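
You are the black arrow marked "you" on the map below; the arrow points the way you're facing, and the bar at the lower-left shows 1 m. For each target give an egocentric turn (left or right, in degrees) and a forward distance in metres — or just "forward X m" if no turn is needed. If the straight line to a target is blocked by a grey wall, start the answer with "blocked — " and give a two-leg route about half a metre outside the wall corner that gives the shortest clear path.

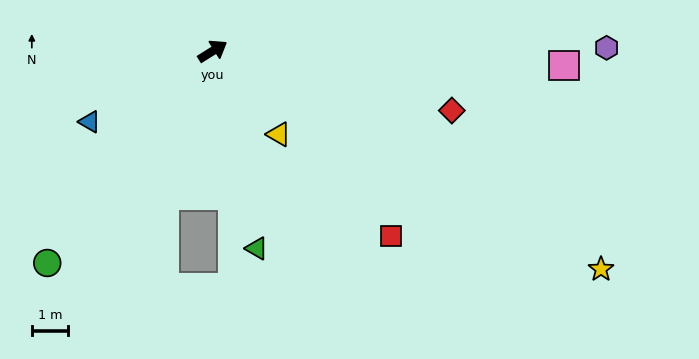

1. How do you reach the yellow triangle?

turn right 84°, forward 3.0 m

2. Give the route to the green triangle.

turn right 109°, forward 5.6 m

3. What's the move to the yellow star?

turn right 61°, forward 12.4 m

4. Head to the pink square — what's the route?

turn right 34°, forward 9.8 m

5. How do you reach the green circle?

turn right 160°, forward 7.5 m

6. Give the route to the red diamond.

turn right 46°, forward 6.9 m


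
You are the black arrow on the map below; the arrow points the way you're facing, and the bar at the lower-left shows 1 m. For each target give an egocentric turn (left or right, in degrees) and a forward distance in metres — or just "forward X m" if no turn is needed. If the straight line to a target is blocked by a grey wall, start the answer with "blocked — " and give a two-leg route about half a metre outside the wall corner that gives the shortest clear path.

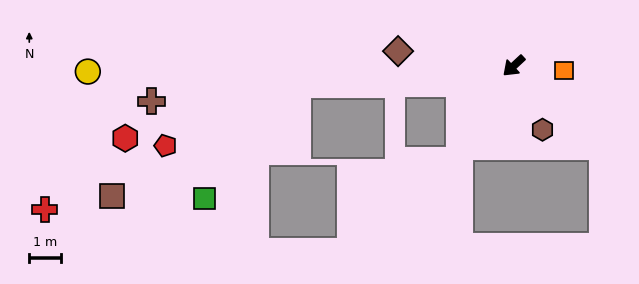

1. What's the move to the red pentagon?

blocked — turn right 38°, forward 6.8 m, then turn left 20°, forward 4.5 m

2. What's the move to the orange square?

turn left 132°, forward 1.6 m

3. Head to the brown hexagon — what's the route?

turn left 71°, forward 2.2 m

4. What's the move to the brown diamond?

turn right 50°, forward 3.6 m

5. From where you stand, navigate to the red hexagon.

blocked — turn right 38°, forward 6.8 m, then turn left 12°, forward 5.6 m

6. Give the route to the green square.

blocked — turn right 38°, forward 6.8 m, then turn left 46°, forward 4.6 m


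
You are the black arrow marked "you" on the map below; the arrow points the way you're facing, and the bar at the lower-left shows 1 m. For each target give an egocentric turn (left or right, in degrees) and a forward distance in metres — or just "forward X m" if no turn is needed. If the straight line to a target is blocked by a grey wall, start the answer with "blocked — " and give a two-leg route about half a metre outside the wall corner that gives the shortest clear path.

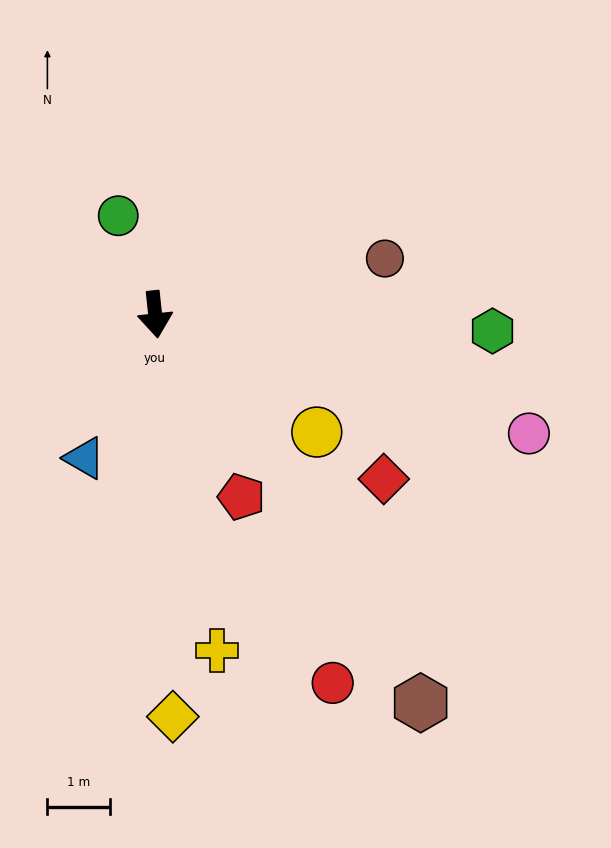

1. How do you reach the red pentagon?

turn left 19°, forward 3.2 m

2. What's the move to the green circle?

turn right 166°, forward 1.7 m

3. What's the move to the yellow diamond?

turn right 4°, forward 6.4 m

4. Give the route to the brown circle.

turn left 98°, forward 3.8 m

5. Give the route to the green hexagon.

turn left 81°, forward 5.4 m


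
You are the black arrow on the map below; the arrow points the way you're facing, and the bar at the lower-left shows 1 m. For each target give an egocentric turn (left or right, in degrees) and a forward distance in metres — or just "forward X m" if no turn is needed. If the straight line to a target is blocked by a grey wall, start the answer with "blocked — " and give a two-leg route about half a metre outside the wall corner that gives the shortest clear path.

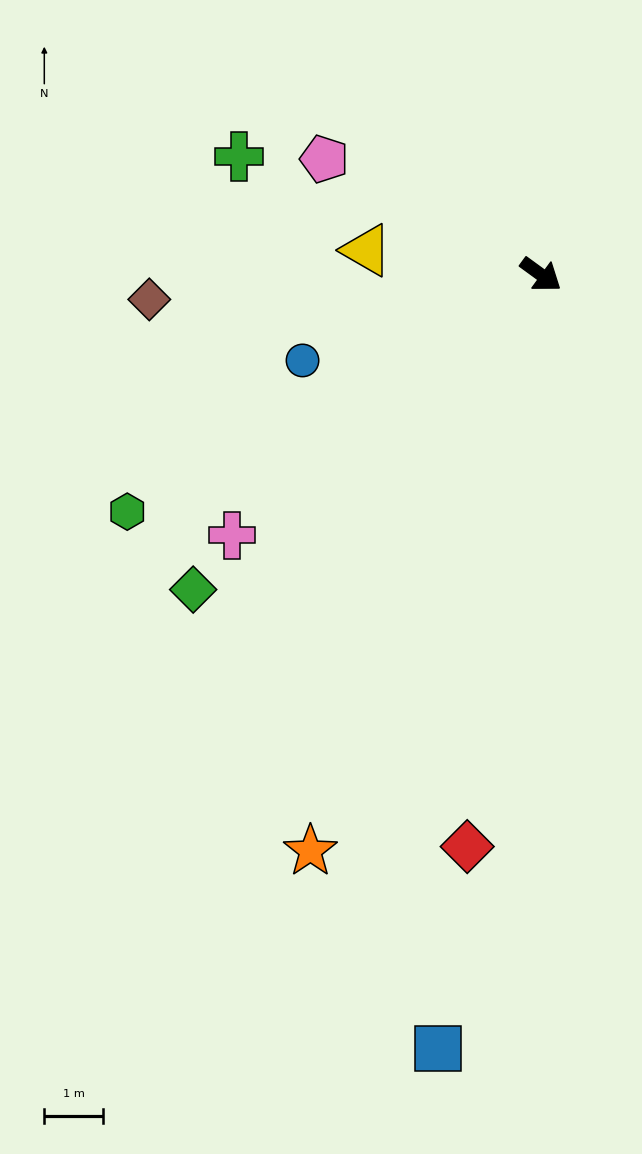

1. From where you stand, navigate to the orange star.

turn right 76°, forward 10.6 m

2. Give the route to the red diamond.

turn right 61°, forward 9.8 m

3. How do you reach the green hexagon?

turn right 114°, forward 8.1 m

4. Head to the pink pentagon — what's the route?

turn right 172°, forward 4.2 m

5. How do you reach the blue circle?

turn right 124°, forward 4.3 m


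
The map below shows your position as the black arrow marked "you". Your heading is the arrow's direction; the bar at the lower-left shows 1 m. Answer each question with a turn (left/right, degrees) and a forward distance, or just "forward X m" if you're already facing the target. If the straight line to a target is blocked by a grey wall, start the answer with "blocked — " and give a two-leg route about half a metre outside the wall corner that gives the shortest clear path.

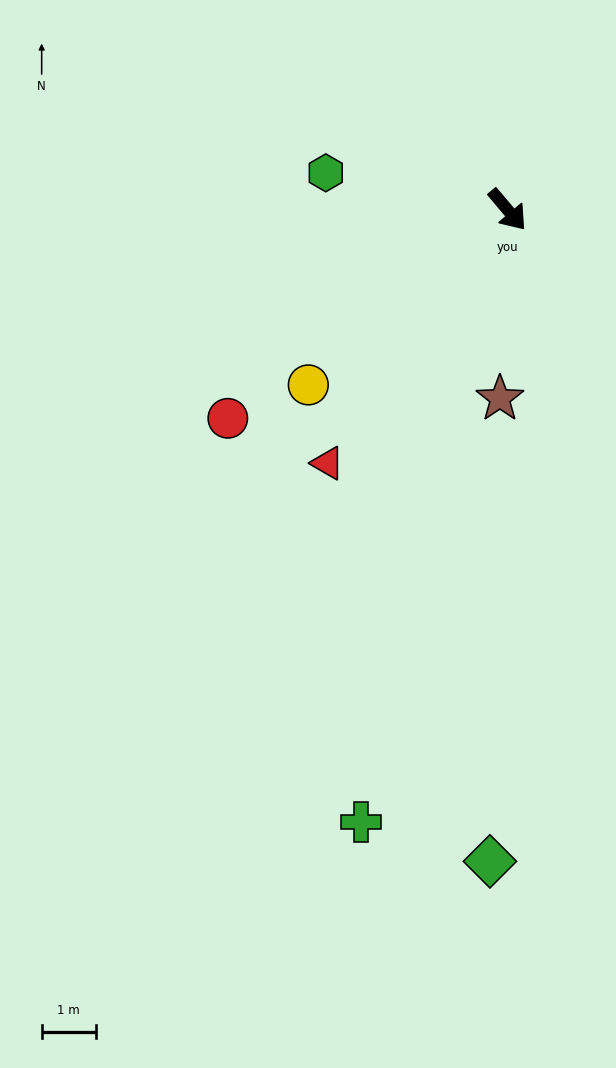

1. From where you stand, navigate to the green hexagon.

turn right 142°, forward 3.4 m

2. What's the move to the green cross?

turn right 54°, forward 11.7 m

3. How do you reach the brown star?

turn right 43°, forward 3.5 m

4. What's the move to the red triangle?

turn right 76°, forward 5.8 m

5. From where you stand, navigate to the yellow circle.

turn right 89°, forward 4.9 m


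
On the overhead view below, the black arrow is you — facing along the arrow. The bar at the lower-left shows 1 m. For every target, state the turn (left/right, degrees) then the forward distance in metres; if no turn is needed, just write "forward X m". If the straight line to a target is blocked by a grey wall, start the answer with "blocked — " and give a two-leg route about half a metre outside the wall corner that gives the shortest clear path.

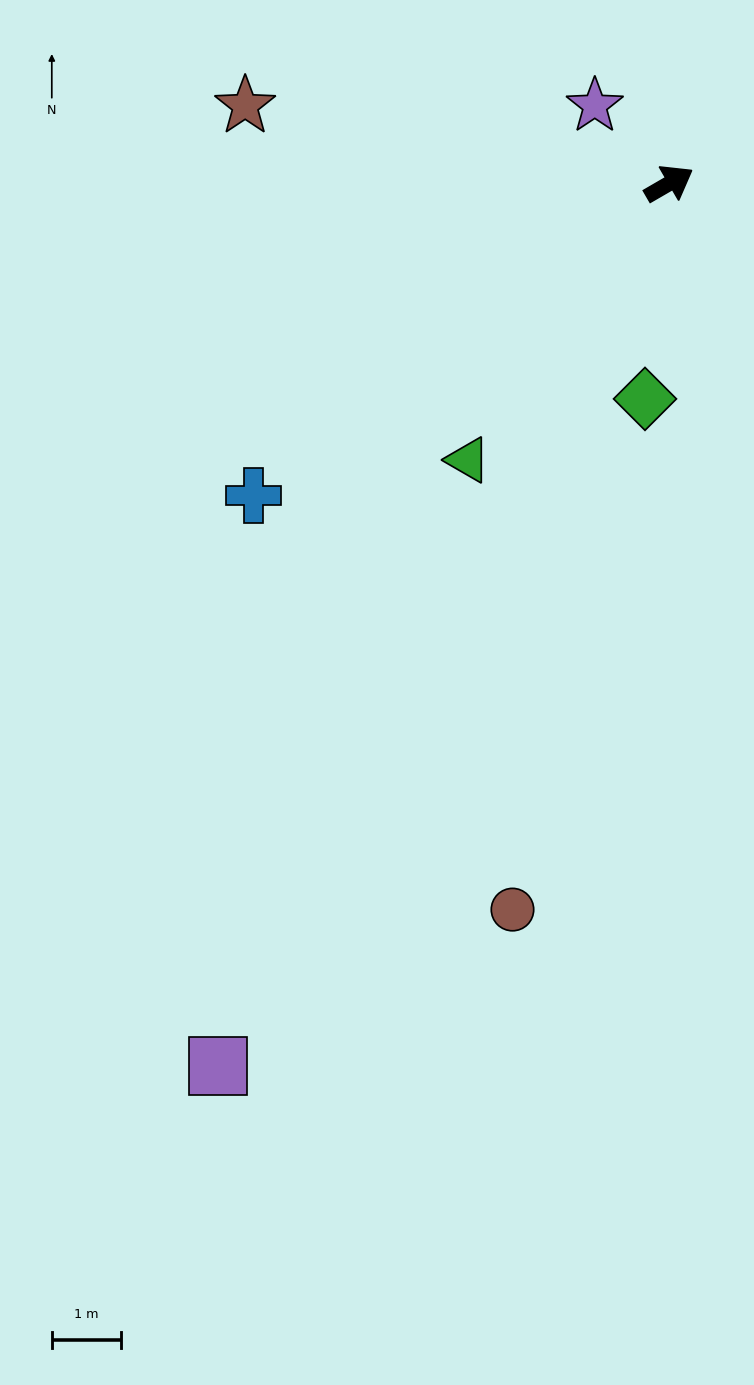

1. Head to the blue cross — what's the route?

turn right 173°, forward 7.5 m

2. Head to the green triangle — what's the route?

turn right 156°, forward 4.9 m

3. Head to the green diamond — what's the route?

turn right 127°, forward 3.1 m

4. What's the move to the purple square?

turn right 147°, forward 14.3 m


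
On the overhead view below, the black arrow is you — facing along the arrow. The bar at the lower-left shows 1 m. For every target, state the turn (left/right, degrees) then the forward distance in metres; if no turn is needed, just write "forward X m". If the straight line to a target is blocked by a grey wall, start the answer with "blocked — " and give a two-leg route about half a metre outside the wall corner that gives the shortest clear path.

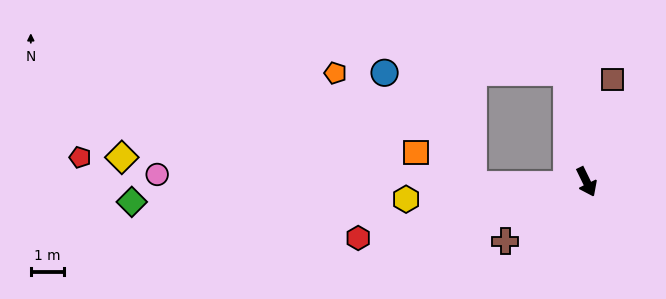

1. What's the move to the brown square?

turn left 140°, forward 3.2 m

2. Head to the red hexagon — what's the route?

turn right 102°, forward 7.1 m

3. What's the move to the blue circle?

blocked — turn left 164°, forward 3.4 m, then turn left 80°, forward 5.5 m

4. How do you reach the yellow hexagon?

turn right 110°, forward 5.5 m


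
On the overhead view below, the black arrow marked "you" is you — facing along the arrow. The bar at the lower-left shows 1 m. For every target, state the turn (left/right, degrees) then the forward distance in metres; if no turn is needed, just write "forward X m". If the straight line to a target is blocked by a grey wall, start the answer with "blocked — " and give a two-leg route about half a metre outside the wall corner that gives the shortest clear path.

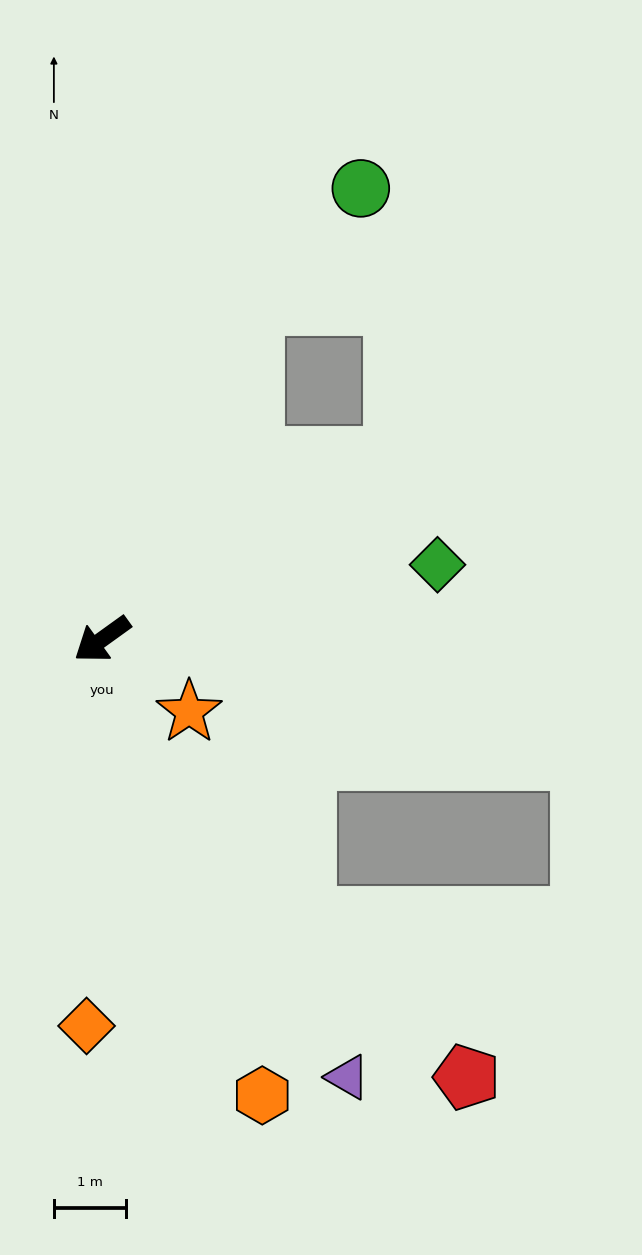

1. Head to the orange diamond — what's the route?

turn left 52°, forward 5.4 m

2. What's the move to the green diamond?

turn left 157°, forward 4.8 m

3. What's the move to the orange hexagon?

turn left 74°, forward 6.7 m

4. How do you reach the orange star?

turn left 104°, forward 1.6 m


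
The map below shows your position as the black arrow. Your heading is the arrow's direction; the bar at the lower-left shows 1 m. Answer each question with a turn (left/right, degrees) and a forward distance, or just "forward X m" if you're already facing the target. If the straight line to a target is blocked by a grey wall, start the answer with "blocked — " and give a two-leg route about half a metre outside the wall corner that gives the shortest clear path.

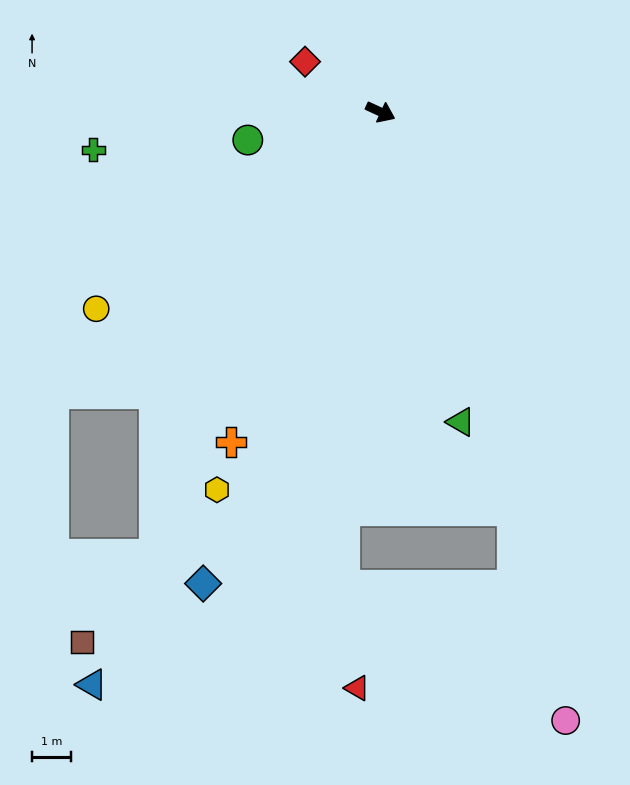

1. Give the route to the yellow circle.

turn right 121°, forward 9.0 m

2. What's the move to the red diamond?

turn left 171°, forward 2.3 m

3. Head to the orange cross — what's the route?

turn right 90°, forward 9.4 m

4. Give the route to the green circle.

turn right 143°, forward 3.5 m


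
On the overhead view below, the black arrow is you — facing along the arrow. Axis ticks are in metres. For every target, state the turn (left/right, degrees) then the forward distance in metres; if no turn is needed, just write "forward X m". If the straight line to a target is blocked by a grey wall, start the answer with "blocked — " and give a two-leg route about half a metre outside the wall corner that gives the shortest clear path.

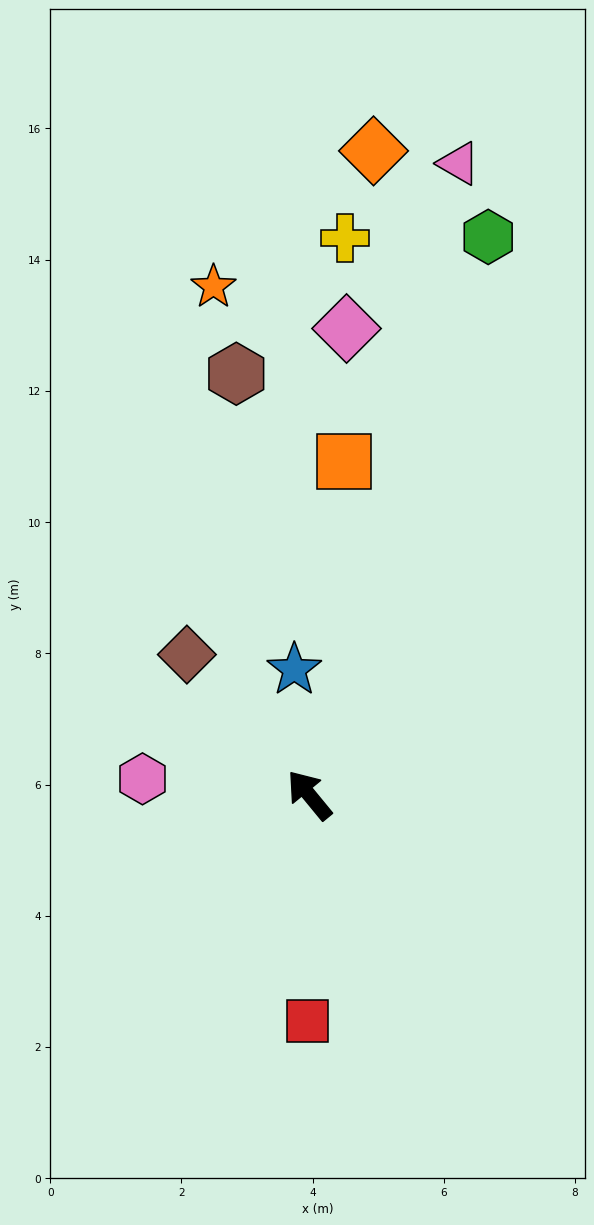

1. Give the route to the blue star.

turn right 33°, forward 1.9 m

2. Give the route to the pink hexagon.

turn left 45°, forward 2.6 m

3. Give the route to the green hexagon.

turn right 57°, forward 8.9 m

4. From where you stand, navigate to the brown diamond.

forward 2.8 m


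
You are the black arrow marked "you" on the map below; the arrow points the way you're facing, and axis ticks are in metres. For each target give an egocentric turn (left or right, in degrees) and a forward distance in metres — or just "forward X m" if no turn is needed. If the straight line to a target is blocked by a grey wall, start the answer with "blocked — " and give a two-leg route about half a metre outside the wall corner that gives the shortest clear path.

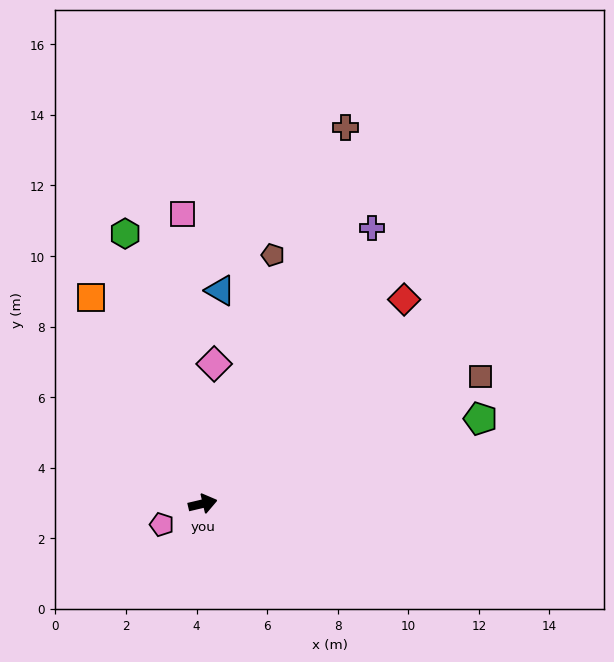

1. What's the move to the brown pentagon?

turn left 61°, forward 7.3 m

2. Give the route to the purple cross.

turn left 45°, forward 9.2 m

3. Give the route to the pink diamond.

turn left 72°, forward 4.0 m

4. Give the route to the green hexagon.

turn left 93°, forward 8.0 m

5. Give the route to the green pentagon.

turn left 4°, forward 8.2 m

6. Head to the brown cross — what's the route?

turn left 56°, forward 11.4 m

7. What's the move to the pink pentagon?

turn right 166°, forward 1.3 m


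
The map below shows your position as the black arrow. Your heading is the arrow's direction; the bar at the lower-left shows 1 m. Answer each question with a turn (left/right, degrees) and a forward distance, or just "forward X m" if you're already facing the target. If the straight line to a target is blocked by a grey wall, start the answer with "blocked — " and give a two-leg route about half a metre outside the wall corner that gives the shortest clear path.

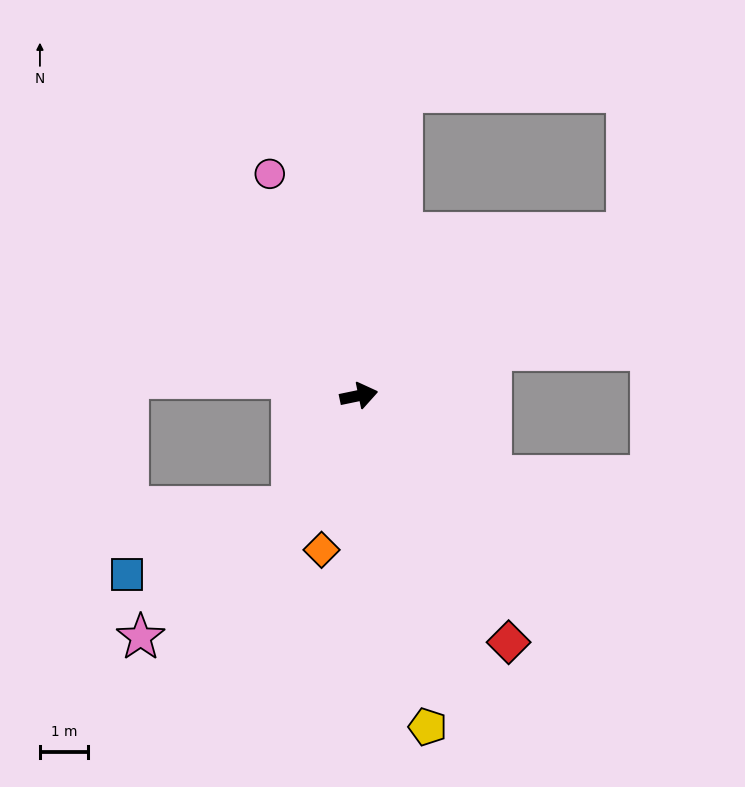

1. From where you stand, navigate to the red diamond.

turn right 70°, forward 6.0 m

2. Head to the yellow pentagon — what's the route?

turn right 90°, forward 7.0 m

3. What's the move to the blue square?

blocked — turn right 133°, forward 2.7 m, then turn right 37°, forward 3.7 m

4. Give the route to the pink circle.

turn left 100°, forward 4.9 m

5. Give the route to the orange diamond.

turn right 115°, forward 3.3 m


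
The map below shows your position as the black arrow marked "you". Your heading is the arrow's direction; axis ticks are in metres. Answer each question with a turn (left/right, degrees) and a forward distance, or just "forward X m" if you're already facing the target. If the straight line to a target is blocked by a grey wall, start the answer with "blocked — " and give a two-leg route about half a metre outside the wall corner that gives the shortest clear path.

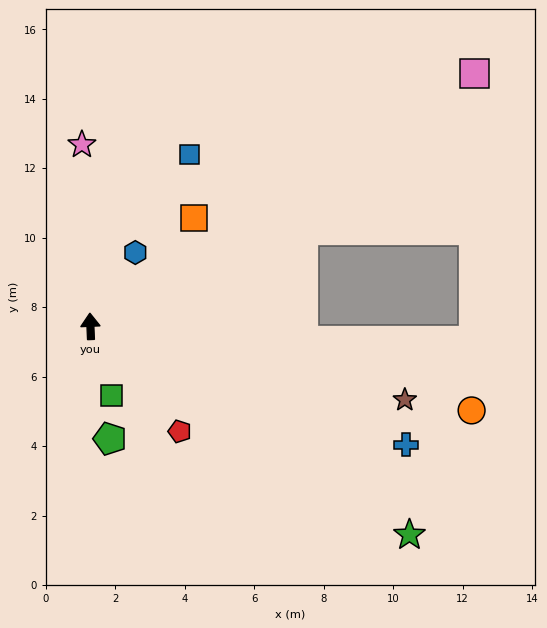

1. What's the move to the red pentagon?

turn right 142°, forward 4.0 m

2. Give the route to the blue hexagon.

turn right 34°, forward 2.5 m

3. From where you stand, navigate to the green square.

turn right 166°, forward 2.1 m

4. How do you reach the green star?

turn right 126°, forward 11.0 m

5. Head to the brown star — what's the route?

turn right 106°, forward 9.3 m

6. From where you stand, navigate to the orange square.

turn right 46°, forward 4.3 m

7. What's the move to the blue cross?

turn right 113°, forward 9.7 m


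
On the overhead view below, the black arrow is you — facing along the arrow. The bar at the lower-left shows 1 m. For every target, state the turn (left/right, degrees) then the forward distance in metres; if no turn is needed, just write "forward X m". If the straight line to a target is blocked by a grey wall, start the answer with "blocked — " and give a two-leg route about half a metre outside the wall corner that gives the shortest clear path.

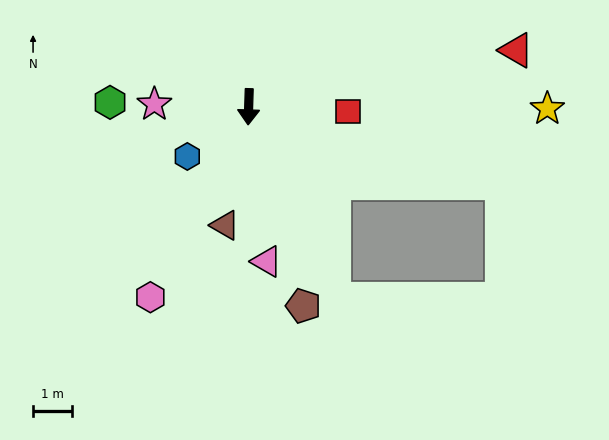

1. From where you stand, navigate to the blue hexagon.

turn right 49°, forward 2.0 m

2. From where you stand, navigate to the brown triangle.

turn right 9°, forward 3.1 m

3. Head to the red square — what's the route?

turn left 89°, forward 2.5 m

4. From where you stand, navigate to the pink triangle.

turn left 8°, forward 4.0 m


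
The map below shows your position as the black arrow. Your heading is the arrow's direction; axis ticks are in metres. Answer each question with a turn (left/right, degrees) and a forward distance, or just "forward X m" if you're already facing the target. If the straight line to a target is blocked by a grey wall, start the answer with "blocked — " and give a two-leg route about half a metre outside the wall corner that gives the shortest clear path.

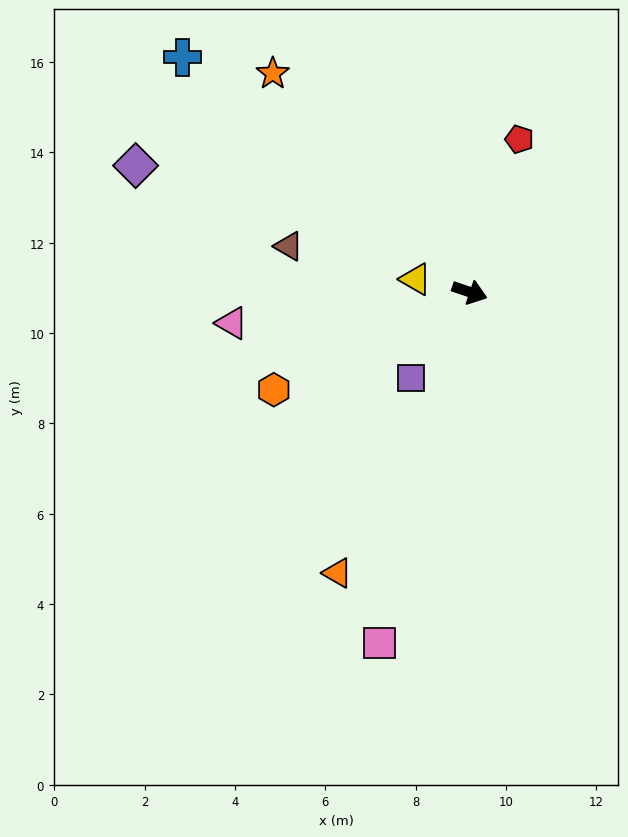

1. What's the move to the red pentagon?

turn left 91°, forward 3.6 m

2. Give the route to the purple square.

turn right 106°, forward 2.3 m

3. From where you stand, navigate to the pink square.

turn right 86°, forward 8.0 m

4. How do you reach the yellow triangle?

turn right 175°, forward 1.2 m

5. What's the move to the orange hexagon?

turn right 135°, forward 4.8 m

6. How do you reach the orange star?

turn left 151°, forward 6.5 m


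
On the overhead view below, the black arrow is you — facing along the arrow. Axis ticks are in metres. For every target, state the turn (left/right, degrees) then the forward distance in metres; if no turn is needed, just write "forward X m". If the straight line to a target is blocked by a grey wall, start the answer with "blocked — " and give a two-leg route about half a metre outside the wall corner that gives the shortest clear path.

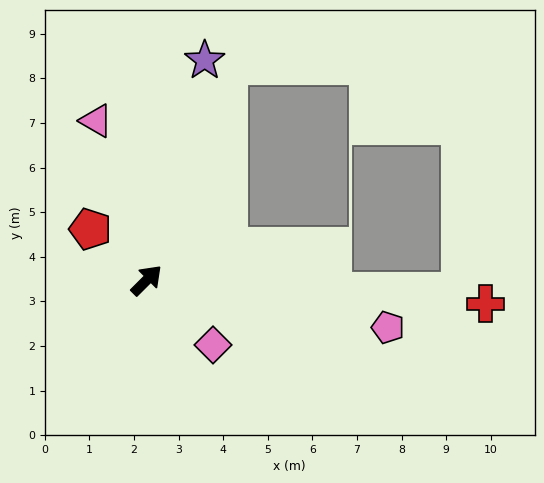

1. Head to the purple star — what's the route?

turn left 30°, forward 5.1 m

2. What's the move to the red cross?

turn right 49°, forward 7.6 m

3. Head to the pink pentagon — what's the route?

turn right 56°, forward 5.5 m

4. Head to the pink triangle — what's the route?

turn left 63°, forward 3.7 m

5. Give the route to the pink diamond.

turn right 89°, forward 2.1 m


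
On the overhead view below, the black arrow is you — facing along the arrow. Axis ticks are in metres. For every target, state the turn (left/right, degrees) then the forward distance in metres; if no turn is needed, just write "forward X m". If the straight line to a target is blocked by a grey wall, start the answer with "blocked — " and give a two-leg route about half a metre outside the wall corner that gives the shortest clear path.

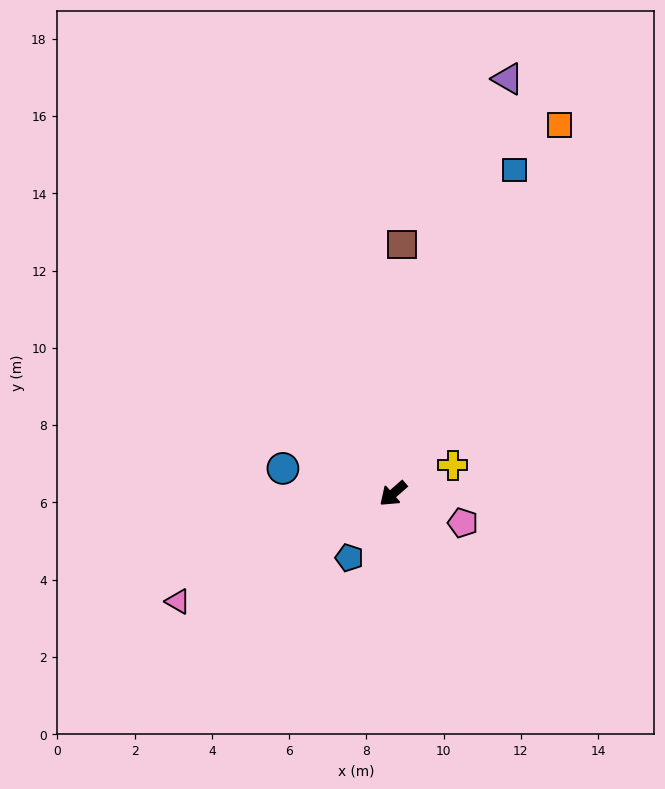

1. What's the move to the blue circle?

turn right 54°, forward 2.9 m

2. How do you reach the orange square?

turn right 156°, forward 10.5 m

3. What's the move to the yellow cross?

turn left 164°, forward 1.7 m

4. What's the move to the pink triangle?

turn right 15°, forward 6.2 m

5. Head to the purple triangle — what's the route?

turn right 147°, forward 11.1 m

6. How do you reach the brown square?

turn right 133°, forward 6.5 m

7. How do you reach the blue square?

turn right 152°, forward 8.9 m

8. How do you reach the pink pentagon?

turn left 116°, forward 2.0 m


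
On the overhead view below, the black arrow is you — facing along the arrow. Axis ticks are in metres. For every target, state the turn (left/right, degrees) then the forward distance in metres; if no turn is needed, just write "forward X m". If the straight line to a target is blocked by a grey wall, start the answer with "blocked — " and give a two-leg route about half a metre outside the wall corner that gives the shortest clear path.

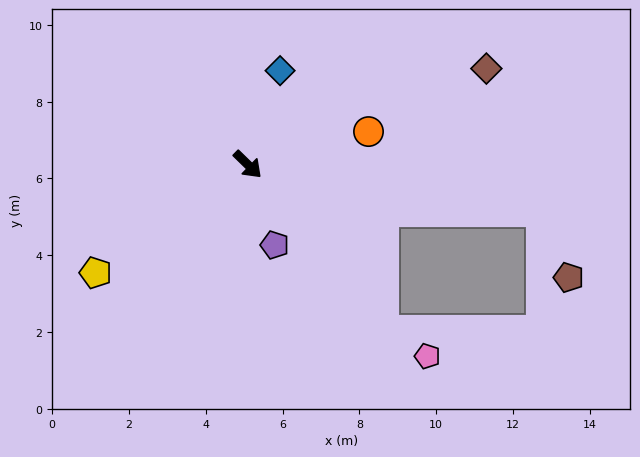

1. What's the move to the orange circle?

turn left 60°, forward 3.3 m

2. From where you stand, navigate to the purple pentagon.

turn right 27°, forward 2.2 m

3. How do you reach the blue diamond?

turn left 115°, forward 2.6 m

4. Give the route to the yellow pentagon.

turn right 100°, forward 4.9 m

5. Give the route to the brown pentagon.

blocked — turn left 35°, forward 7.8 m, then turn right 59°, forward 1.9 m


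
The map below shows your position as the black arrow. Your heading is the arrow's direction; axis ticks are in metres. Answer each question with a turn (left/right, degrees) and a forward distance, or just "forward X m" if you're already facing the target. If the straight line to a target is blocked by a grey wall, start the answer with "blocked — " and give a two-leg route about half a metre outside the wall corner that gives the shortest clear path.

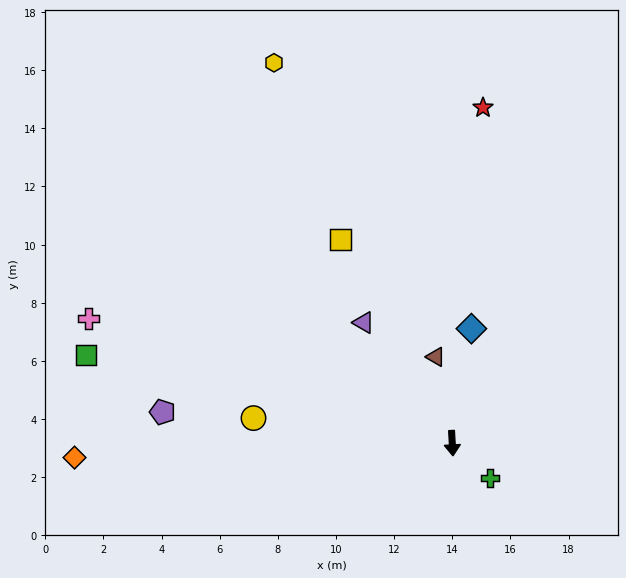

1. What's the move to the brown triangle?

turn right 172°, forward 3.0 m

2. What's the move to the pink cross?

turn right 112°, forward 13.2 m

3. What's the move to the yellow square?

turn right 154°, forward 8.0 m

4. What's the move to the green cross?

turn left 44°, forward 1.8 m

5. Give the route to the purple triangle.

turn right 147°, forward 5.1 m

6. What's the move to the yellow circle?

turn right 100°, forward 6.9 m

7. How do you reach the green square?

turn right 107°, forward 13.0 m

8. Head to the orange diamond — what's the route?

turn right 91°, forward 13.0 m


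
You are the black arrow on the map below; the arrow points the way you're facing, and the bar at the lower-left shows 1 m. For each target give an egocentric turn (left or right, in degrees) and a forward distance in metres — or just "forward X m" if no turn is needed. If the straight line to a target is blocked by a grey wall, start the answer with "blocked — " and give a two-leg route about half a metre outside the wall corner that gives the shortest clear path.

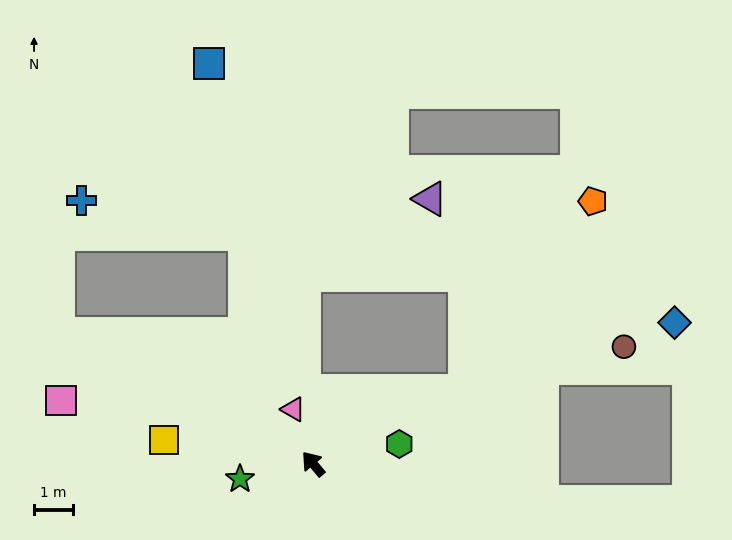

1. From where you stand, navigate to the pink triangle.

turn right 20°, forward 1.5 m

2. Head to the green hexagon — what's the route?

turn right 117°, forward 2.3 m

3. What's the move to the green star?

turn left 62°, forward 1.9 m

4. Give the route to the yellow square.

turn left 41°, forward 3.9 m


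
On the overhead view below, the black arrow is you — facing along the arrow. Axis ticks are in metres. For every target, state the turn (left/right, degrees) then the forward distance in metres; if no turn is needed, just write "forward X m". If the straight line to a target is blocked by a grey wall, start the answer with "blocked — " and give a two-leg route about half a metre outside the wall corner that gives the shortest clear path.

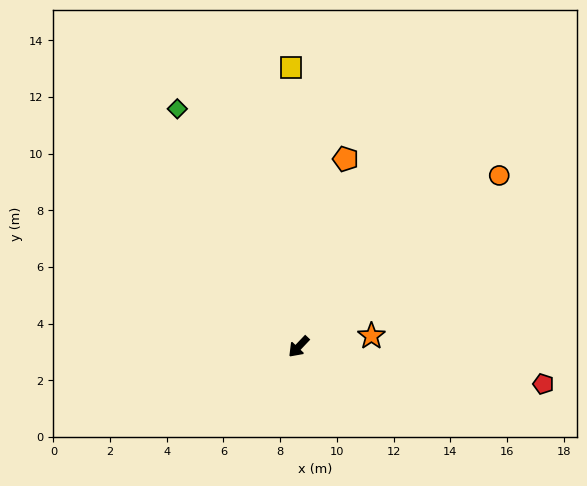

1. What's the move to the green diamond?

turn right 109°, forward 9.4 m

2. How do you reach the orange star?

turn left 142°, forward 2.6 m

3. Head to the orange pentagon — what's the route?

turn right 151°, forward 6.8 m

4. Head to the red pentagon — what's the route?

turn left 125°, forward 8.7 m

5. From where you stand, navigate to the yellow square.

turn right 135°, forward 9.9 m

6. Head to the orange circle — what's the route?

turn left 174°, forward 9.3 m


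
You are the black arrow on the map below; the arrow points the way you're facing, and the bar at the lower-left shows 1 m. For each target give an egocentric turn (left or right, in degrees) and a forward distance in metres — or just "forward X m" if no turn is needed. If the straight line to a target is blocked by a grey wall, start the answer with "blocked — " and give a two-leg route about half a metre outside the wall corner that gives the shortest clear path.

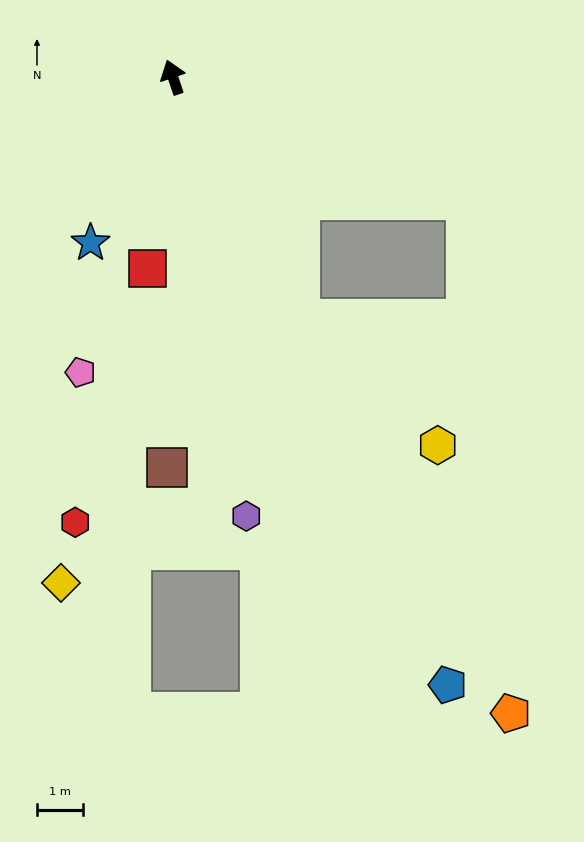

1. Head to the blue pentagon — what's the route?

turn right 174°, forward 14.4 m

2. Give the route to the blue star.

turn left 135°, forward 4.0 m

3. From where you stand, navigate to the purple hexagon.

turn left 171°, forward 9.6 m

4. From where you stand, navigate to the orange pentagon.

turn right 171°, forward 15.5 m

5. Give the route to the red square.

turn left 154°, forward 4.2 m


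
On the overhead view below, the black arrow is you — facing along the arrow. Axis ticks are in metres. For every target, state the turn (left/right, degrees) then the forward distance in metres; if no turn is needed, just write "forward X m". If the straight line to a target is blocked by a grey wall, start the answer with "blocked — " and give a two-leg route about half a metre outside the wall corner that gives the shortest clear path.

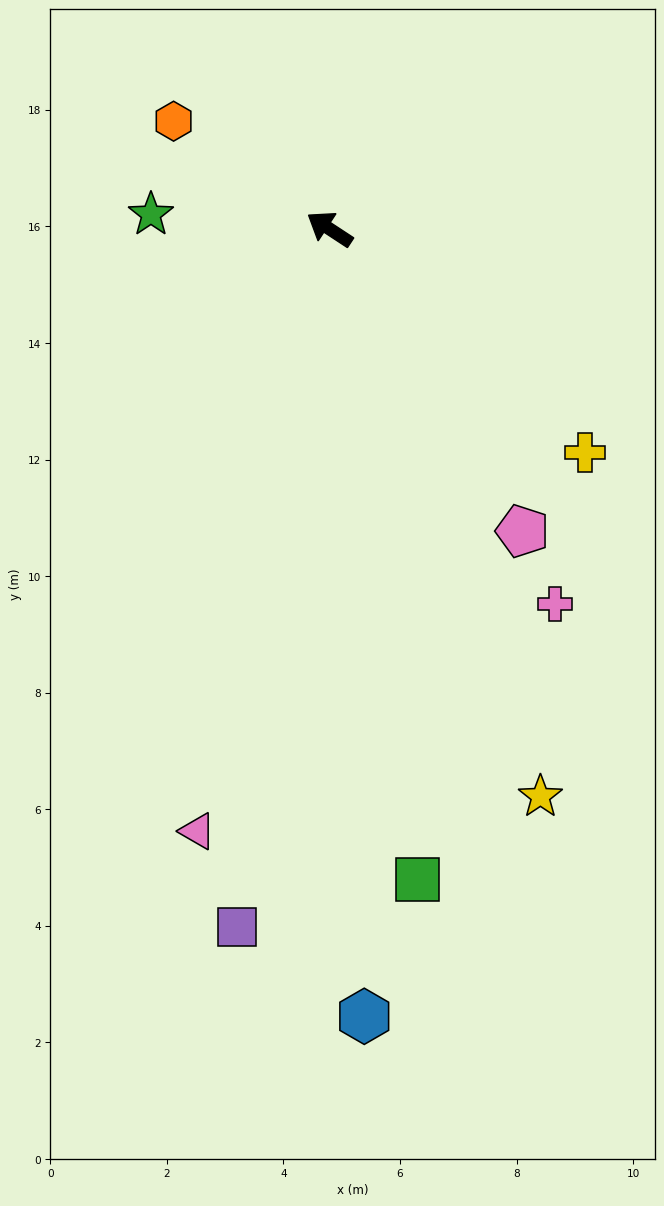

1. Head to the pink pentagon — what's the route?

turn left 156°, forward 6.1 m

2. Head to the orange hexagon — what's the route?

forward 3.3 m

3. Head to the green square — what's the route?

turn left 131°, forward 11.3 m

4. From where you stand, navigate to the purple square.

turn left 116°, forward 12.1 m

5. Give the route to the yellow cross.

turn left 172°, forward 5.8 m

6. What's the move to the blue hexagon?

turn left 126°, forward 13.5 m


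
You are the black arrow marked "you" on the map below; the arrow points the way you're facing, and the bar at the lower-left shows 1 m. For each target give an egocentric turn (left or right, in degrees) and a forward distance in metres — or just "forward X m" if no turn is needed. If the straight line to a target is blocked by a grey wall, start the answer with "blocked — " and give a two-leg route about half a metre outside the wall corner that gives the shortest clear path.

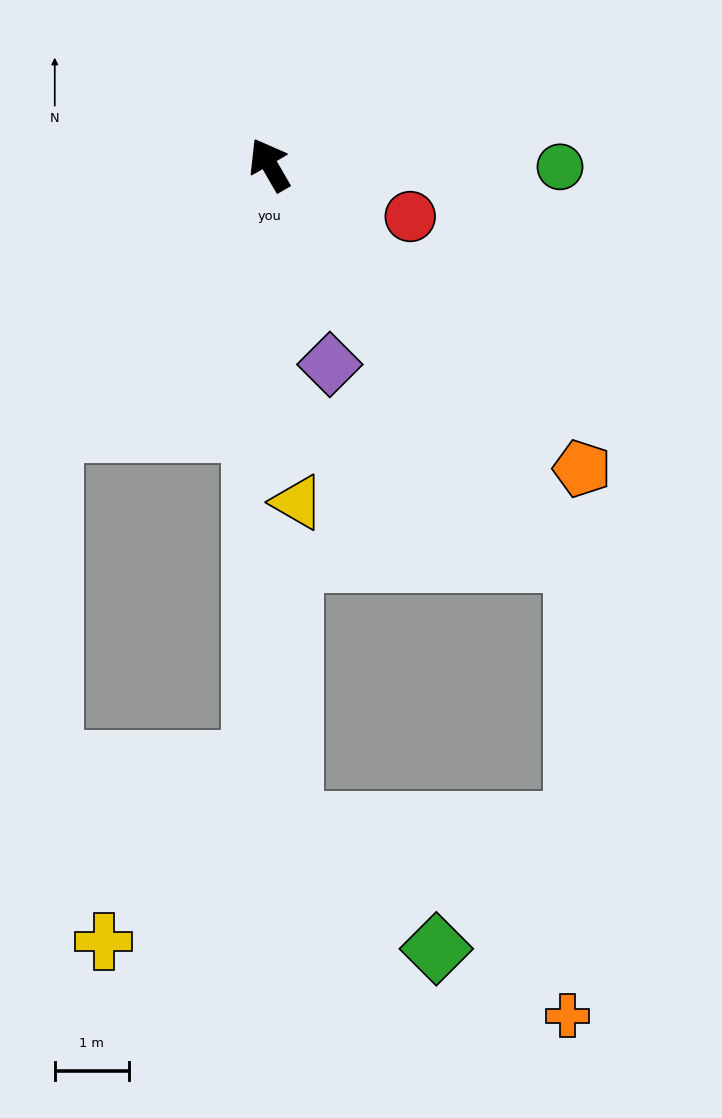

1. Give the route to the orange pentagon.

turn right 164°, forward 5.9 m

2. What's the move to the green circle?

turn right 120°, forward 3.9 m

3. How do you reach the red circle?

turn right 140°, forward 2.0 m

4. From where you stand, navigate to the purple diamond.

turn left 167°, forward 2.8 m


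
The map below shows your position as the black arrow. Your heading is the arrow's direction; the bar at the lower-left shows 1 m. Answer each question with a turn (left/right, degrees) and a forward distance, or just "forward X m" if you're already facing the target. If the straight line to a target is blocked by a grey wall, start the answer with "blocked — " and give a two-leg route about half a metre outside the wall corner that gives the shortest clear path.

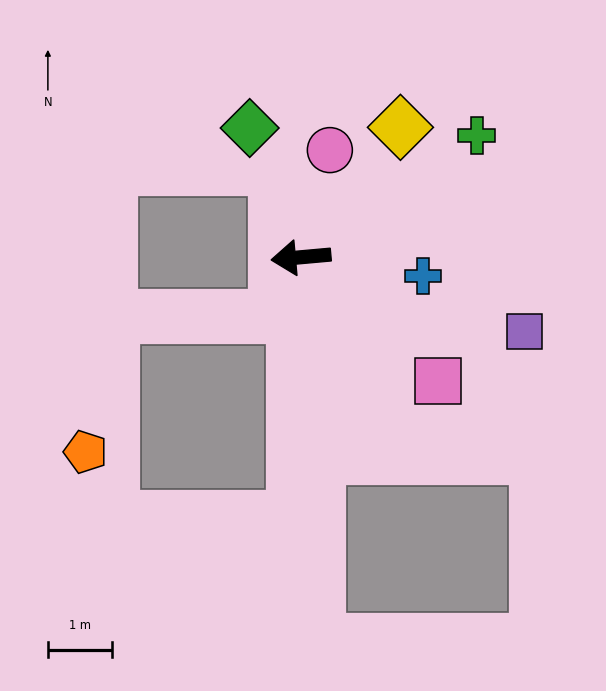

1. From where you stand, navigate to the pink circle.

turn right 110°, forward 1.7 m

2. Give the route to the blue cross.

turn left 166°, forward 1.9 m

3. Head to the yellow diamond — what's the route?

turn right 133°, forward 2.5 m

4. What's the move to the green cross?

turn right 150°, forward 3.3 m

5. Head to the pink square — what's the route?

turn left 133°, forward 2.9 m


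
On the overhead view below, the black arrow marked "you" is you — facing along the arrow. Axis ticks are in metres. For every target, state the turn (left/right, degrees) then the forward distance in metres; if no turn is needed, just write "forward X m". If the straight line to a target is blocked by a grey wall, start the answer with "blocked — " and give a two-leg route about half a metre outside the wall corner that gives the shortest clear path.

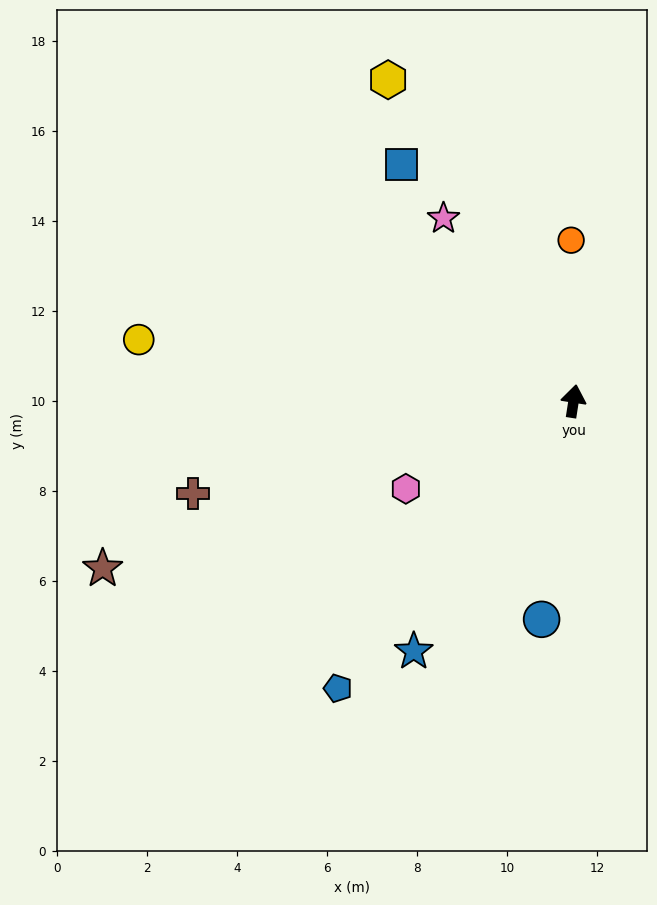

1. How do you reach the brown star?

turn left 118°, forward 11.1 m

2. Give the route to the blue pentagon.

turn left 149°, forward 8.3 m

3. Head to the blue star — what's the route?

turn left 156°, forward 6.6 m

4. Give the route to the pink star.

turn left 44°, forward 5.0 m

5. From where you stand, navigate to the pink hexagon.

turn left 126°, forward 4.2 m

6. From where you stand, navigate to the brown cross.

turn left 112°, forward 8.7 m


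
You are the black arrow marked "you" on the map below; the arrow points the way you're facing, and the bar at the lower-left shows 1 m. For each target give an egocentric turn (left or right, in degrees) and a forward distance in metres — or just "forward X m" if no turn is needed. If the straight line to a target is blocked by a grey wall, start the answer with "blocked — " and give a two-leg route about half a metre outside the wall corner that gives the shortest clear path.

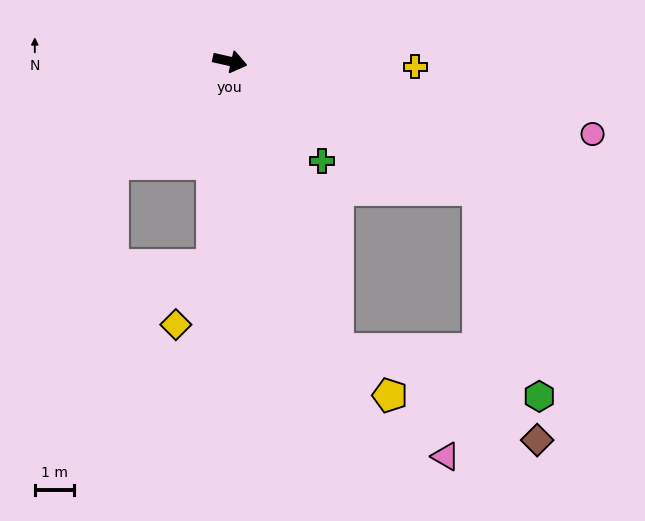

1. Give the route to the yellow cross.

turn left 11°, forward 4.7 m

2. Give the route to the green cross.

turn right 34°, forward 3.4 m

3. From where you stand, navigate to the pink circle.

forward 9.4 m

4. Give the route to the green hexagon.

blocked — turn right 14°, forward 7.1 m, then turn right 47°, forward 5.5 m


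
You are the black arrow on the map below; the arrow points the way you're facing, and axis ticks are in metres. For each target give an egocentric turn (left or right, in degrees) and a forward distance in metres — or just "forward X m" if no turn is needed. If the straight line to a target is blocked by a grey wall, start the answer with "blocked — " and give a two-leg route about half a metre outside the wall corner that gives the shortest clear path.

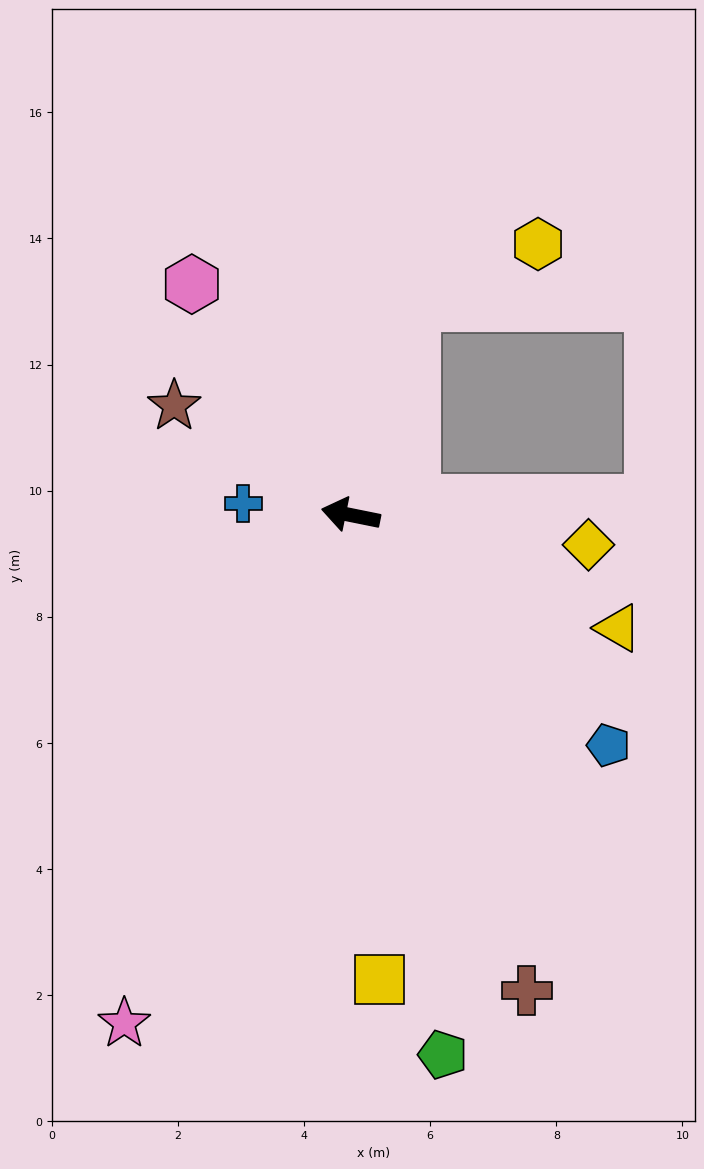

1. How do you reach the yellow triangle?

turn left 169°, forward 4.6 m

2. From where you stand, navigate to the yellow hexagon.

blocked — turn right 95°, forward 3.5 m, then turn right 48°, forward 2.2 m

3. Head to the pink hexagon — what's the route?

turn right 44°, forward 4.4 m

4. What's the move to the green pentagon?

turn left 111°, forward 8.7 m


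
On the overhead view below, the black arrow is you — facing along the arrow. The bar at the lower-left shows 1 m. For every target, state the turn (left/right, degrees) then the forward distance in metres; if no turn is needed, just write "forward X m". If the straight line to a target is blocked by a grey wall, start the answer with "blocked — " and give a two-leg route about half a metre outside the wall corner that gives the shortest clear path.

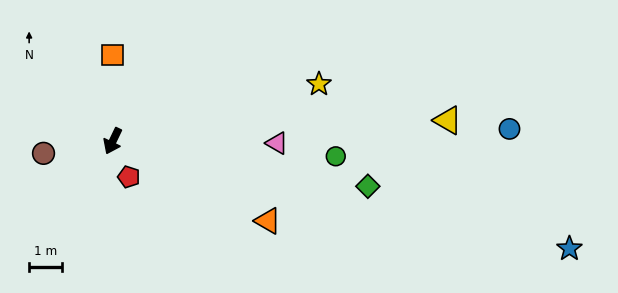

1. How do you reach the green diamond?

turn left 106°, forward 7.9 m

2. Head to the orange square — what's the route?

turn right 154°, forward 2.6 m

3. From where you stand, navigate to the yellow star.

turn left 131°, forward 6.6 m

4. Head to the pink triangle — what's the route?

turn left 115°, forward 5.0 m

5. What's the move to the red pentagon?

turn left 50°, forward 1.2 m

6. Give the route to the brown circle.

turn right 54°, forward 2.2 m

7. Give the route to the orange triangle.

turn left 88°, forward 5.3 m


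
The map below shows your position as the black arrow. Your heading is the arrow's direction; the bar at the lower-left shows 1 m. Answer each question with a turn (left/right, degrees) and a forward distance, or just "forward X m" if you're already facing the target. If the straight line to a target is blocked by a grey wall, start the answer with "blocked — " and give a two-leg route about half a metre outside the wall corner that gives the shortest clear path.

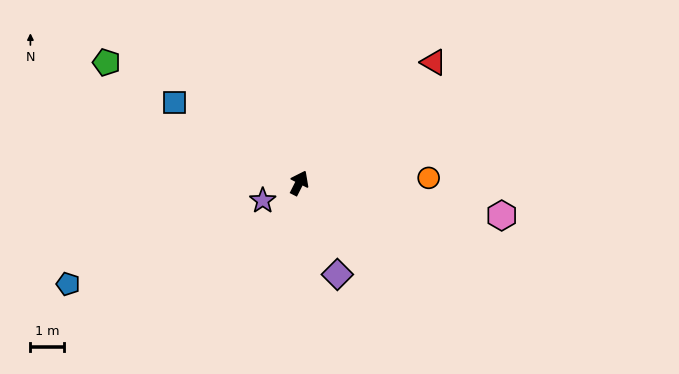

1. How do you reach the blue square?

turn left 84°, forward 4.4 m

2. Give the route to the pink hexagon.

turn right 72°, forward 6.1 m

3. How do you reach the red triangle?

turn right 21°, forward 5.4 m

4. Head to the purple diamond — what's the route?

turn right 131°, forward 2.9 m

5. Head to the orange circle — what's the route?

turn right 61°, forward 3.8 m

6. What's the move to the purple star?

turn left 143°, forward 1.2 m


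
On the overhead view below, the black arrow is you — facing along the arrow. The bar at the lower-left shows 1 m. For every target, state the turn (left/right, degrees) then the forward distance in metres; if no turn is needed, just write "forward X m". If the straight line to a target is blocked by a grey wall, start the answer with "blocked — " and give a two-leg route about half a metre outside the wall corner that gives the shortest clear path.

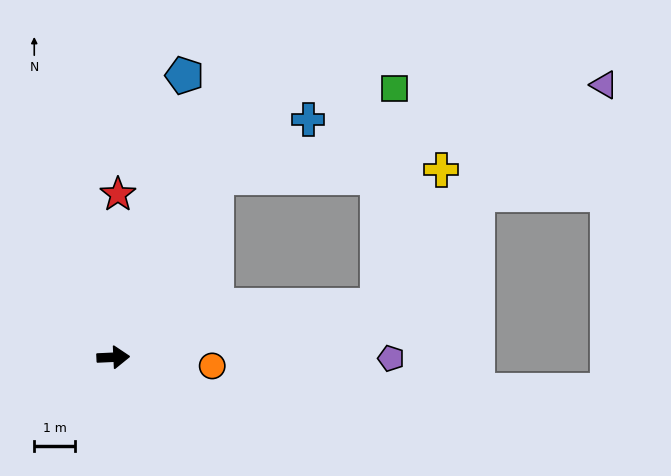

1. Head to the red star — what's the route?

turn left 86°, forward 4.0 m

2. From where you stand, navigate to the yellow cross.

blocked — turn left 8°, forward 6.6 m, then turn left 54°, forward 3.7 m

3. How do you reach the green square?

blocked — turn left 8°, forward 6.6 m, then turn left 75°, forward 5.4 m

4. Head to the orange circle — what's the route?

turn right 8°, forward 2.4 m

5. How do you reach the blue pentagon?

turn left 73°, forward 7.1 m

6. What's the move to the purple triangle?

blocked — turn left 57°, forward 5.1 m, then turn right 46°, forward 9.8 m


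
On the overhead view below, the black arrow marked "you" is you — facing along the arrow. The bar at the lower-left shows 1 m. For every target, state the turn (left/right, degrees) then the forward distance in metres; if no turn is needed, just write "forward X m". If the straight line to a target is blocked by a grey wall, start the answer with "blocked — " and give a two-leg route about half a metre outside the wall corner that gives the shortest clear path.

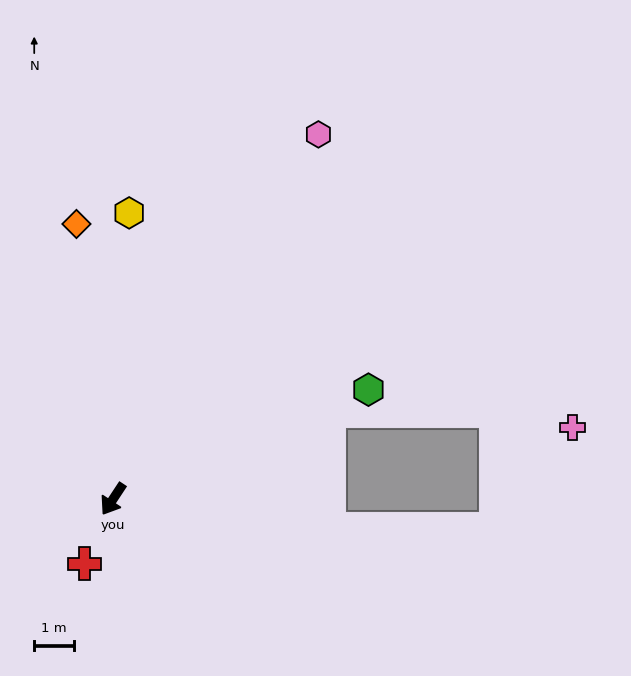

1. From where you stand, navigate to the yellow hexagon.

turn right 150°, forward 7.3 m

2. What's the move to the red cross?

turn left 10°, forward 1.8 m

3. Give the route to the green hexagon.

turn left 147°, forward 7.0 m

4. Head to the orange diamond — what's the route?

turn right 139°, forward 7.0 m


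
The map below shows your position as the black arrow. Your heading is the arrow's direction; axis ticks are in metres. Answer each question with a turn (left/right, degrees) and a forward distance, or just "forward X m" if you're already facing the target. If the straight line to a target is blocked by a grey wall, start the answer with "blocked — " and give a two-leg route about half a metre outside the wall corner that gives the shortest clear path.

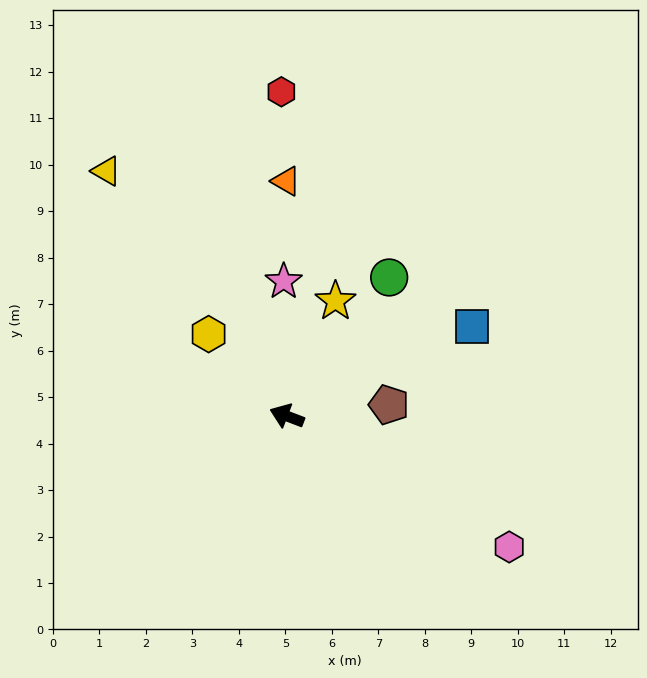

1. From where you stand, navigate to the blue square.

turn right 133°, forward 4.4 m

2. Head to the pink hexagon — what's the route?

turn left 170°, forward 5.5 m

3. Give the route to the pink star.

turn right 68°, forward 2.9 m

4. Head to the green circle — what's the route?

turn right 106°, forward 3.7 m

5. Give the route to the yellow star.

turn right 92°, forward 2.7 m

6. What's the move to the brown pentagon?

turn right 153°, forward 2.2 m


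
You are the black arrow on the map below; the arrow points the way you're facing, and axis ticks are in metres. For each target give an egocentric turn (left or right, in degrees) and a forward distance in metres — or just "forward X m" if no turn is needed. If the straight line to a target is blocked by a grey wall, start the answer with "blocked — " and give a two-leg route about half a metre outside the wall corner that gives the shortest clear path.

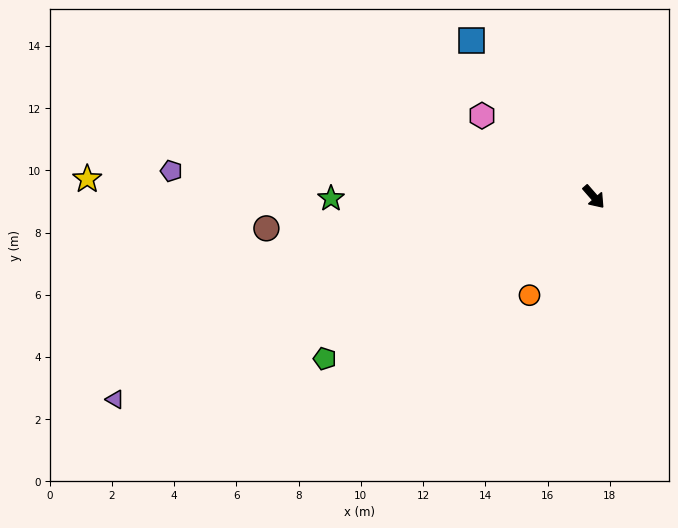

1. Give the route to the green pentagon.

turn right 100°, forward 10.1 m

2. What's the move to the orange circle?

turn right 74°, forward 3.8 m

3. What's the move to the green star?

turn right 131°, forward 8.4 m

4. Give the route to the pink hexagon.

turn right 167°, forward 4.4 m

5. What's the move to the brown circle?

turn right 126°, forward 10.6 m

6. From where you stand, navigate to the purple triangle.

turn right 108°, forward 16.7 m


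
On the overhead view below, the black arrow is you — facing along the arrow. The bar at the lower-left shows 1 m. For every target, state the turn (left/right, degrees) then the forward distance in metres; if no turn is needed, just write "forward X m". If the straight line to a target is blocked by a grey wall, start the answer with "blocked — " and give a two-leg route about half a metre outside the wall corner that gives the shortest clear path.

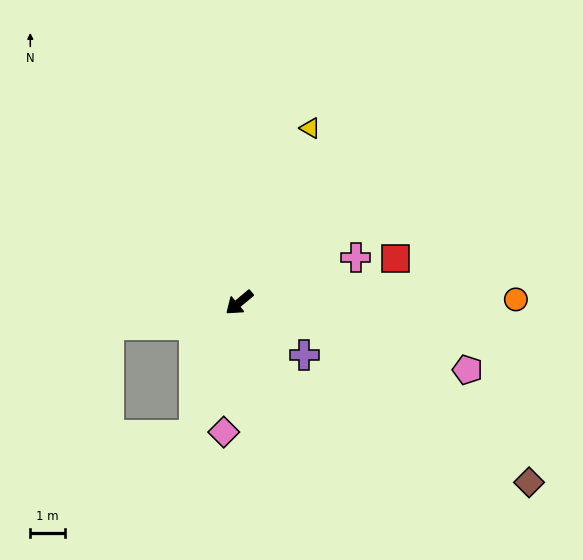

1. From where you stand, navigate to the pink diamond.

turn left 43°, forward 3.7 m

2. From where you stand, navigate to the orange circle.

turn left 141°, forward 7.9 m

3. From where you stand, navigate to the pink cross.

turn left 161°, forward 3.6 m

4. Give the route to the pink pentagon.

turn left 124°, forward 6.8 m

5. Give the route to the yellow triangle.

turn right 152°, forward 5.4 m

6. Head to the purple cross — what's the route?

turn left 101°, forward 2.4 m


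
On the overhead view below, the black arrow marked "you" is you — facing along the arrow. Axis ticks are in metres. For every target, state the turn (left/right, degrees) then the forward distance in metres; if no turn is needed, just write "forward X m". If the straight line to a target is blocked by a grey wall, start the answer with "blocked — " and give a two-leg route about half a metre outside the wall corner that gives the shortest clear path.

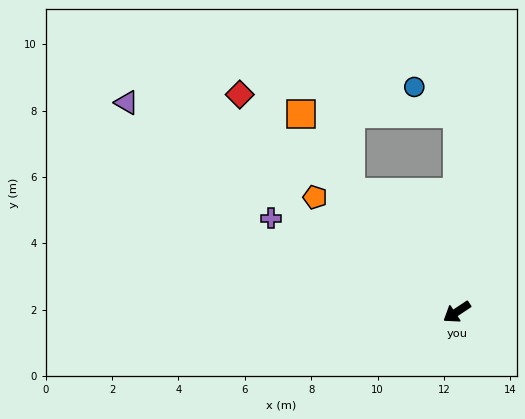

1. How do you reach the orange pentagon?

turn right 73°, forward 5.5 m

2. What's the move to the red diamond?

turn right 79°, forward 9.3 m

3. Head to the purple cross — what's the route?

turn right 60°, forward 6.3 m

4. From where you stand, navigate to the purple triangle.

turn right 66°, forward 11.8 m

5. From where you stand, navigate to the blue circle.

blocked — turn right 124°, forward 6.0 m, then turn left 58°, forward 1.5 m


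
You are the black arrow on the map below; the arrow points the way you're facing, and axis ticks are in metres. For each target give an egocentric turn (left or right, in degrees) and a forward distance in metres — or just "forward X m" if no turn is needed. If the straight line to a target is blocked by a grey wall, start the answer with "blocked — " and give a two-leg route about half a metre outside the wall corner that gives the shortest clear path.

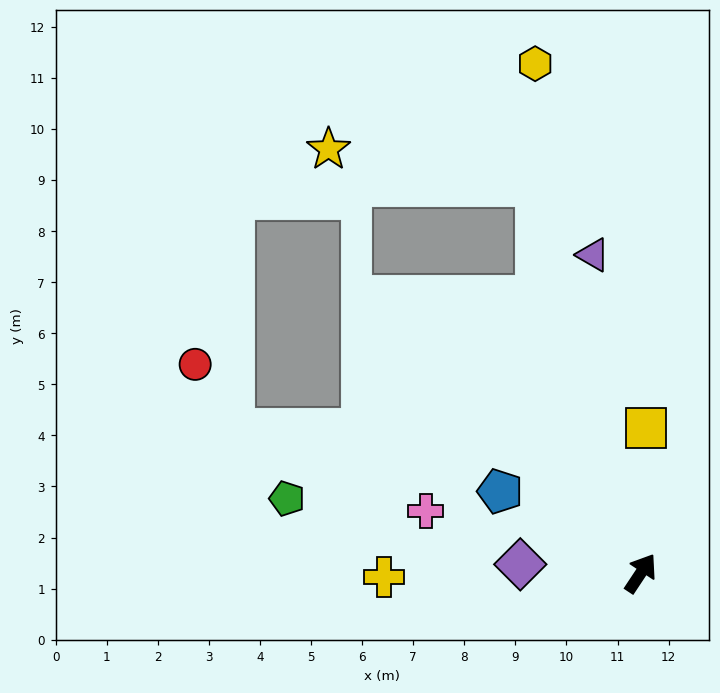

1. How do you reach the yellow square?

turn left 31°, forward 2.8 m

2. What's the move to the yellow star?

blocked — turn left 49°, forward 7.9 m, then turn left 65°, forward 4.1 m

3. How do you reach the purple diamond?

turn left 119°, forward 2.4 m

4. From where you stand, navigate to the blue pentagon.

turn left 93°, forward 3.2 m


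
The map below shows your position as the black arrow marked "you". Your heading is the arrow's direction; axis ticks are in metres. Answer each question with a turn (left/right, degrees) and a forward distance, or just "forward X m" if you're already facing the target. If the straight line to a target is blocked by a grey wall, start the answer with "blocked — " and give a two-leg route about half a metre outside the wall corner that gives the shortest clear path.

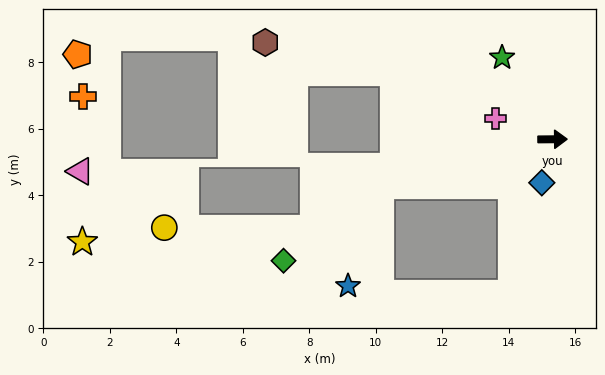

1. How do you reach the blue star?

blocked — turn right 166°, forward 5.4 m, then turn left 58°, forward 3.2 m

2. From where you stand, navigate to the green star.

turn left 121°, forward 2.9 m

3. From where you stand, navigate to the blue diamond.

turn right 104°, forward 1.3 m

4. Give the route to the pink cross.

turn left 159°, forward 1.8 m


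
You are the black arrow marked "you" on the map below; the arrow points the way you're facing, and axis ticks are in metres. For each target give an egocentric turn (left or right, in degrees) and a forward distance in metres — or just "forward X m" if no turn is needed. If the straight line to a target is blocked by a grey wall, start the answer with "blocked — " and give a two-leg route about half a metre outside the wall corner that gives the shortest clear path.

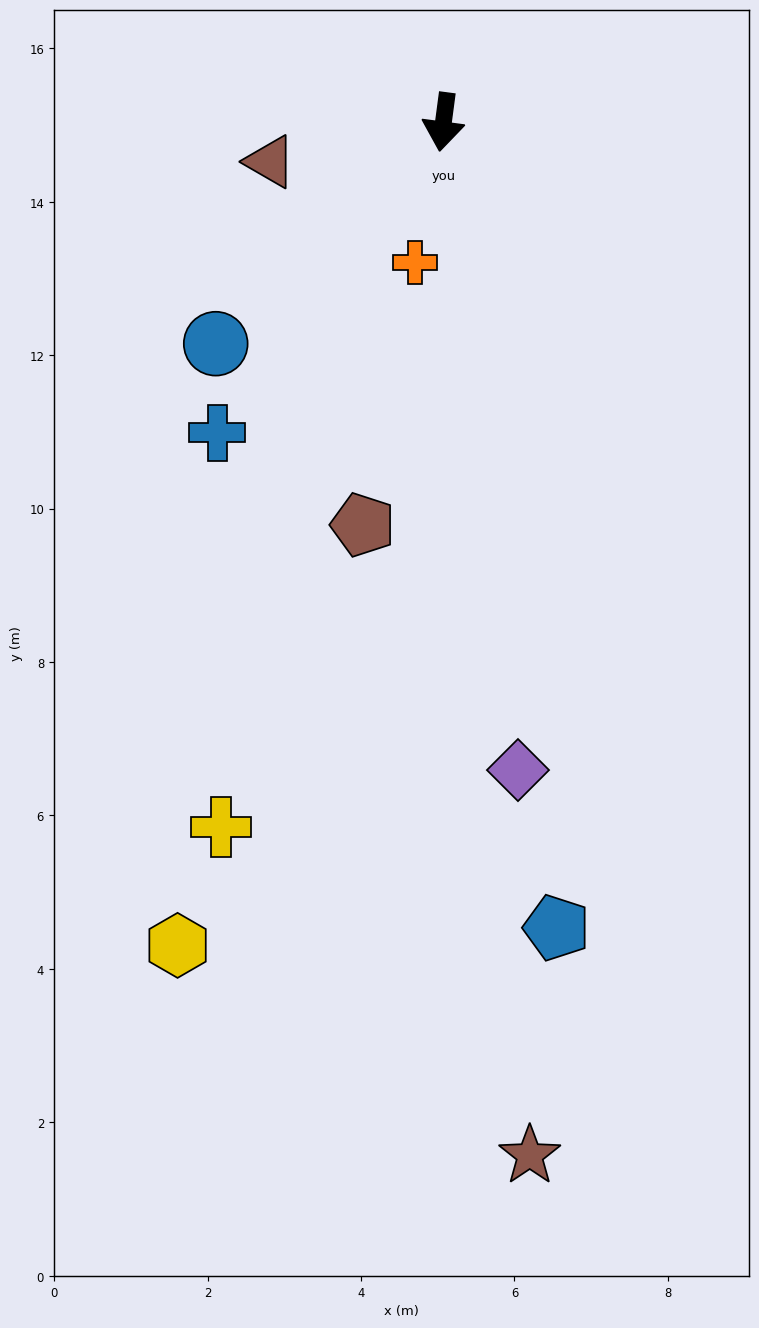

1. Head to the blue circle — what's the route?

turn right 38°, forward 4.1 m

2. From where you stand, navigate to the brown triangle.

turn right 70°, forward 2.3 m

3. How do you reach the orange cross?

turn right 4°, forward 1.9 m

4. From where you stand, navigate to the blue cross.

turn right 29°, forward 5.0 m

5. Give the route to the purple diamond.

turn left 14°, forward 8.5 m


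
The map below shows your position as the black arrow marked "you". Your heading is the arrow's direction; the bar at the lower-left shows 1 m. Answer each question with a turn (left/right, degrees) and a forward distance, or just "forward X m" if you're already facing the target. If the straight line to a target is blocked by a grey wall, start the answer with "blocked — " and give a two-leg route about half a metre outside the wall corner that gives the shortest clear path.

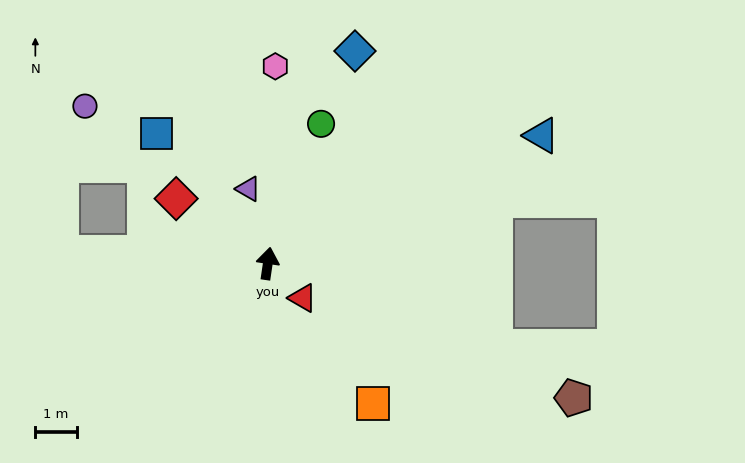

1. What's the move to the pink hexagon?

turn left 6°, forward 4.8 m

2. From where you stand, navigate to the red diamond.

turn left 63°, forward 2.7 m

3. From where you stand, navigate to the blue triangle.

turn right 57°, forward 7.3 m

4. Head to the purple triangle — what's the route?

turn left 23°, forward 1.9 m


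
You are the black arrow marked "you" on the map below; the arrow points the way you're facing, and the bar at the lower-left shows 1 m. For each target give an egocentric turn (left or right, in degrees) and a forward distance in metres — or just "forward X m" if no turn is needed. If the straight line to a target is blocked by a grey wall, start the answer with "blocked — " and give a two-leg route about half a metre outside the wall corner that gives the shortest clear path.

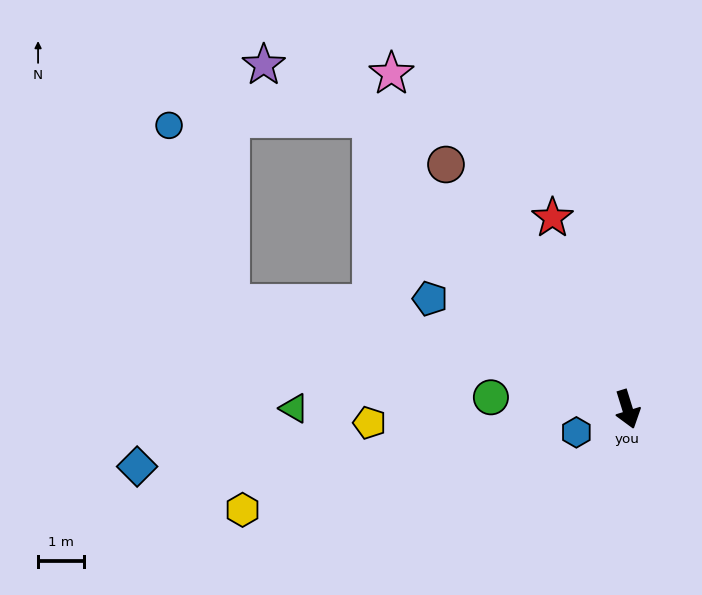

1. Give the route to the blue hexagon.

turn right 83°, forward 1.2 m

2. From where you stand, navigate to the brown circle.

turn right 161°, forward 6.7 m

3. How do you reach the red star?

turn right 176°, forward 4.5 m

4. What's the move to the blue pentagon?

turn right 136°, forward 5.0 m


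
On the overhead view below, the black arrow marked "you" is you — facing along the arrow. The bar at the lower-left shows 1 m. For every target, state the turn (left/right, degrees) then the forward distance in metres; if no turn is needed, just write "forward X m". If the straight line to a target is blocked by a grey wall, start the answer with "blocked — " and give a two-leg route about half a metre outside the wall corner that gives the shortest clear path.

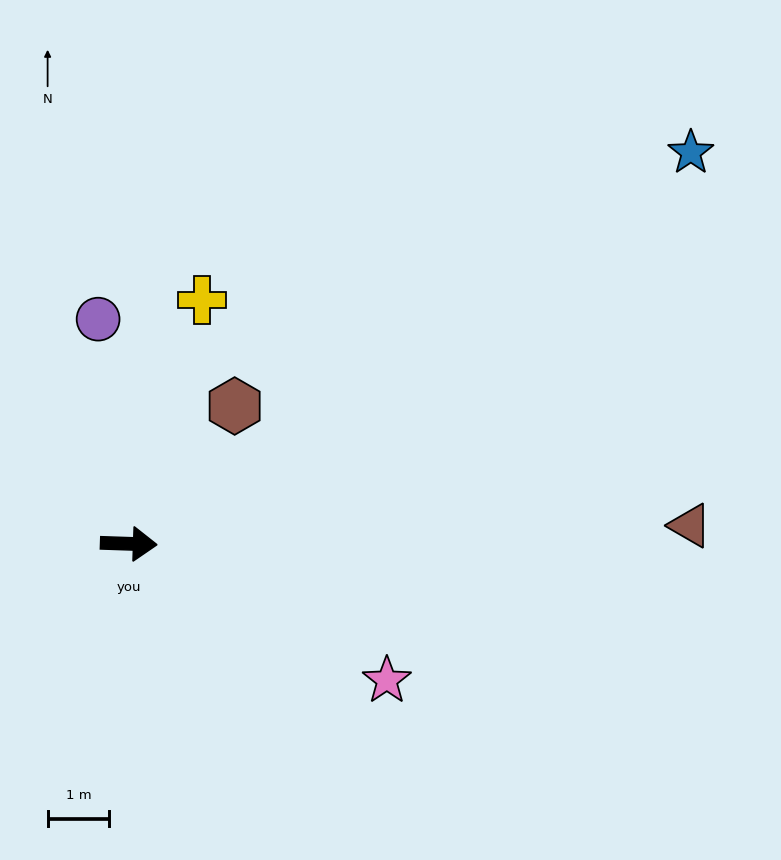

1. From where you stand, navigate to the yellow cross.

turn left 75°, forward 4.1 m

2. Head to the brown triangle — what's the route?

turn left 4°, forward 9.1 m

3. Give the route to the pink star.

turn right 26°, forward 4.7 m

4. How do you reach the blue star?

turn left 37°, forward 11.1 m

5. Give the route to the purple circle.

turn left 100°, forward 3.7 m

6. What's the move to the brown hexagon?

turn left 54°, forward 2.8 m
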